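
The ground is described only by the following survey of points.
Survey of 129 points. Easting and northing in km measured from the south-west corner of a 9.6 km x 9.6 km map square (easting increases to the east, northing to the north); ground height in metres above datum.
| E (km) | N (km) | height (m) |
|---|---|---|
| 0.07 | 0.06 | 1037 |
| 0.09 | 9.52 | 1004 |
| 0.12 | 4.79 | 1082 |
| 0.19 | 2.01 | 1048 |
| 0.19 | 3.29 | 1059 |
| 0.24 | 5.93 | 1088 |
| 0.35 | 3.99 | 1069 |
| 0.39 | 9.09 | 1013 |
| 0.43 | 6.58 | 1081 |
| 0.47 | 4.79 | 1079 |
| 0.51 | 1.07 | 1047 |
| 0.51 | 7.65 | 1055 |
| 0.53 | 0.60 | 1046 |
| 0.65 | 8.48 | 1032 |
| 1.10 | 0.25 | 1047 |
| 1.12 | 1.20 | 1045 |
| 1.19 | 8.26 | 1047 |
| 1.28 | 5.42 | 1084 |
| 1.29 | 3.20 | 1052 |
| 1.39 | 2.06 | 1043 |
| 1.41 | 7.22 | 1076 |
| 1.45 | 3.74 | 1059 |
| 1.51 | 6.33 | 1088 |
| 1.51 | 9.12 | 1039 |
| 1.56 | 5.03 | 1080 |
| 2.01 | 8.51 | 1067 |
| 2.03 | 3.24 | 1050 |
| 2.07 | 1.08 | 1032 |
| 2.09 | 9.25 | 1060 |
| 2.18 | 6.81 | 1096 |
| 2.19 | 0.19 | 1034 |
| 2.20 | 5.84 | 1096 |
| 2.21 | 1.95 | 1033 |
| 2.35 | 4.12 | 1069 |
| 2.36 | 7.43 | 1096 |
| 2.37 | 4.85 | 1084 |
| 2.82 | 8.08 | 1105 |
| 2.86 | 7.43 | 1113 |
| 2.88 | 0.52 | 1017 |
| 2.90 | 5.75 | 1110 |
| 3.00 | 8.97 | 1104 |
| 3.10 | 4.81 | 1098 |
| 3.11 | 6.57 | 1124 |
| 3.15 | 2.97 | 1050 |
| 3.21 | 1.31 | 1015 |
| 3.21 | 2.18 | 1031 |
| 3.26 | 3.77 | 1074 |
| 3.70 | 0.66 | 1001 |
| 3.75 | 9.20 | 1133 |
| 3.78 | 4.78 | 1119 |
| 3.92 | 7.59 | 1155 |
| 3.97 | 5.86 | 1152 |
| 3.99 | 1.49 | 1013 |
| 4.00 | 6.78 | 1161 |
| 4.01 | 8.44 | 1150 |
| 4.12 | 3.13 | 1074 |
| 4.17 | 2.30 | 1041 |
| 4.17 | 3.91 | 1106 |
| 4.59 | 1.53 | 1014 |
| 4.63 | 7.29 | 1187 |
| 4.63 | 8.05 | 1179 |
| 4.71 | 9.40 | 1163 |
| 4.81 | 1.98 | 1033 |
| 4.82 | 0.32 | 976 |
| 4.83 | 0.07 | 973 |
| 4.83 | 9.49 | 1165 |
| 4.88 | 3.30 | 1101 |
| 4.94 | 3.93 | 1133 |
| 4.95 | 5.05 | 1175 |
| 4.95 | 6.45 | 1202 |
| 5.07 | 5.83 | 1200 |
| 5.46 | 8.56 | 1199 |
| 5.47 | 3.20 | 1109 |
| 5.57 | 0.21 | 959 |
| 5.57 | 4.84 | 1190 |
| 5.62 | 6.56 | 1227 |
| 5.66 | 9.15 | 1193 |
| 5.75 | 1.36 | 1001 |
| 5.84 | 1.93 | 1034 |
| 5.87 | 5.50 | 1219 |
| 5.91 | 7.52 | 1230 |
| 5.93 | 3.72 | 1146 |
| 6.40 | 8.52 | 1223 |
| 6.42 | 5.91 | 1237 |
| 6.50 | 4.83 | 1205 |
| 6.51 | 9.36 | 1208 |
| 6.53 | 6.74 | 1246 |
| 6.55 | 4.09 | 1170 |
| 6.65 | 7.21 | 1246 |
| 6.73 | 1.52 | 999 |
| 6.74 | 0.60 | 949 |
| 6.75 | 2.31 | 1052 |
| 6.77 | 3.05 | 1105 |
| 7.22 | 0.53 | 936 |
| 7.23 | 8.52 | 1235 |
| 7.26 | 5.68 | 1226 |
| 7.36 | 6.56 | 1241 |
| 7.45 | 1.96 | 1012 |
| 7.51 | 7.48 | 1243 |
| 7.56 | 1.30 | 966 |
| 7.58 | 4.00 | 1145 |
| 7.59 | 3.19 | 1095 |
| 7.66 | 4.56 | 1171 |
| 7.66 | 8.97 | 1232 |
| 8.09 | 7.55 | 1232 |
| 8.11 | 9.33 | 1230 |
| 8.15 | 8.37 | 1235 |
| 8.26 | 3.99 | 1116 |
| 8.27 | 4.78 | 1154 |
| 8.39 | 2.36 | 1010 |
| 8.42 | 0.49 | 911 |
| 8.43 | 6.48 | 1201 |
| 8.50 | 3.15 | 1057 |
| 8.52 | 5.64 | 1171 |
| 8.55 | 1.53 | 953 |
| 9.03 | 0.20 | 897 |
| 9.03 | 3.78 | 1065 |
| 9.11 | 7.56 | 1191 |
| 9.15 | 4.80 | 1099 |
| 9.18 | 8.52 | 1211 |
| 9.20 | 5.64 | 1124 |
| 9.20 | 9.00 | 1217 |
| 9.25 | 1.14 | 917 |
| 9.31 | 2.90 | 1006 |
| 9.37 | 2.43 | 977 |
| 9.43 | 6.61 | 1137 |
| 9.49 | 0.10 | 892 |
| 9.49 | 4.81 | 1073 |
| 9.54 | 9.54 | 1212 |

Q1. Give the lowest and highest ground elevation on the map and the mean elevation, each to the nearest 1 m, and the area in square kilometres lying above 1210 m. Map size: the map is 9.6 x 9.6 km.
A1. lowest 891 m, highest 1248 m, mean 1099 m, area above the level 13.6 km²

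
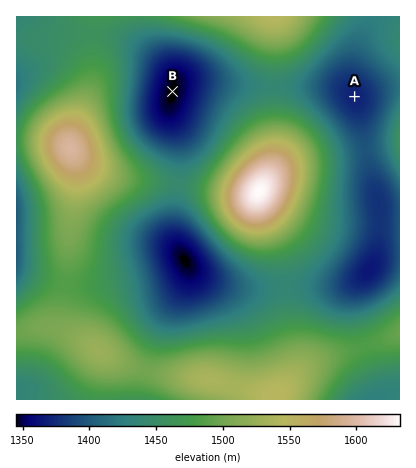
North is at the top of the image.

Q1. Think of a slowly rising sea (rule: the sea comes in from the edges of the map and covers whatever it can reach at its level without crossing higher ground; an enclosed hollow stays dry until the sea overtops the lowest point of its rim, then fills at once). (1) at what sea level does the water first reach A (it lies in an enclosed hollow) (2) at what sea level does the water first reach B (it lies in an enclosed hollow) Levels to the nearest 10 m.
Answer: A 1400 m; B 1440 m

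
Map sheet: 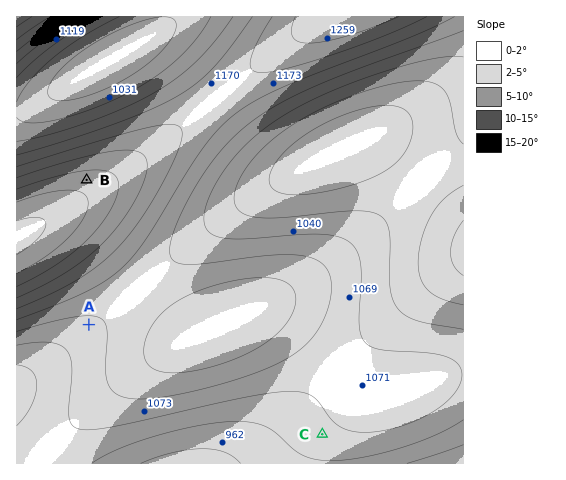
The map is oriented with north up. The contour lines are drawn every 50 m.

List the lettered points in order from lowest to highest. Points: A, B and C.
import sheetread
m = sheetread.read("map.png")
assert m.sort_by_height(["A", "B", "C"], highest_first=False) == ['C', 'A', 'B']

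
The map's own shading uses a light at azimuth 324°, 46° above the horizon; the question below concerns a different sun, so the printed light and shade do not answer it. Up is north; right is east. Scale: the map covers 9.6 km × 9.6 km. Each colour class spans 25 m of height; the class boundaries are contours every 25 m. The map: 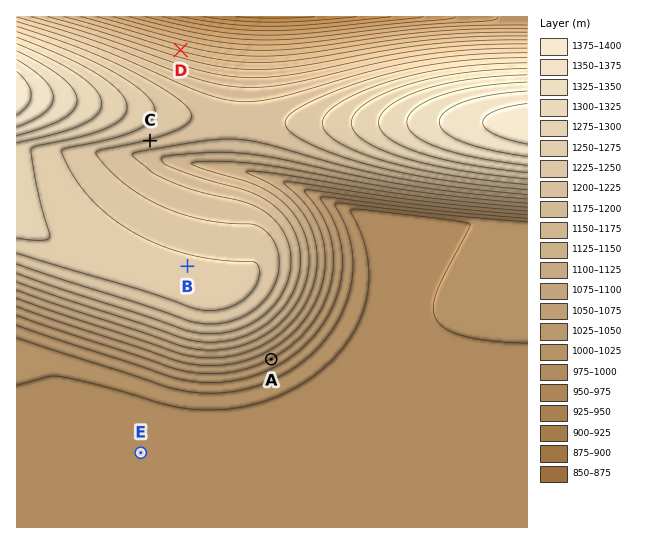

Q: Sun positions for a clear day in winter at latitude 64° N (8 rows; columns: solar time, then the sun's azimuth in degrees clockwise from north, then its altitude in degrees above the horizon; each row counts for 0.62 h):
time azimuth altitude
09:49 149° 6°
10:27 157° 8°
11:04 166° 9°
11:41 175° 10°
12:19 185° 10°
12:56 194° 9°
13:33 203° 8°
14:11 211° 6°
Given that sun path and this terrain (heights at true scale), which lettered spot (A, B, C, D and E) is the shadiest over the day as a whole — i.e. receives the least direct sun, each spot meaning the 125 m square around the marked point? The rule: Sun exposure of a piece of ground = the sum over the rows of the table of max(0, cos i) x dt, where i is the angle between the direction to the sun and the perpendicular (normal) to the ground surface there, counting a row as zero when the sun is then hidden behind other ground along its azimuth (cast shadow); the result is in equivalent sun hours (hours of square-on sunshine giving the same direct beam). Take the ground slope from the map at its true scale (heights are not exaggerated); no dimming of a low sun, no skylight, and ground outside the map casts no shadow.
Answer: D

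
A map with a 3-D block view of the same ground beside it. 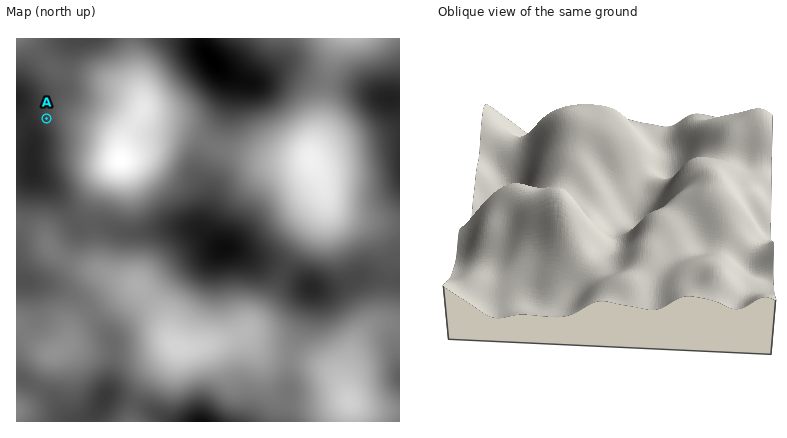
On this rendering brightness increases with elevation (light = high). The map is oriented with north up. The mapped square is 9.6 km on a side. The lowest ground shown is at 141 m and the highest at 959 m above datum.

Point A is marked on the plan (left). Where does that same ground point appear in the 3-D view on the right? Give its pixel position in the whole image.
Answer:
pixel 516 291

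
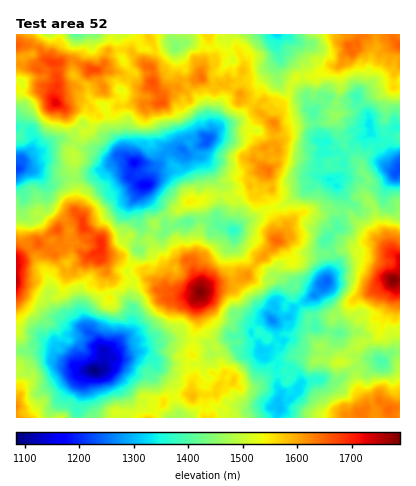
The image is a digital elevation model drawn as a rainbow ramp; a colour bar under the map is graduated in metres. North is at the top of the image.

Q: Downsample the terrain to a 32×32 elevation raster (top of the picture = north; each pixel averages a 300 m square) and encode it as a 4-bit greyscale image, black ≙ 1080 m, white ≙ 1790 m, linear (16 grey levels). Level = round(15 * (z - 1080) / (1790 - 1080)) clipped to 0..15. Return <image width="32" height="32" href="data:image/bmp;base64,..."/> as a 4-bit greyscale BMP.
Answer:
<image width="32" height="32" href="data:image/bmp;base64,Qk12AgAAAAAAAHYAAAAoAAAAIAAAACAAAAABAAQAAAAAAAACAAATCwAAEwsAABAAAAAAAAAAAAAAABEREQAiIiIAMzMzAERERABVVVUAZmZmAHd3dwCIiIgAmZmZAKqqqgC7u7sAzMzMAN3d3QDu7u4A////ALqId3iZmpmaqZhlV4mry8y5hmVniJmpqqmYZVZ4mrvLqHZDNFeImaqqqHZVZ4mquph1MhE1Z4mqqqh2ZmaImImIZCIRJGZ5mZmHZmeImYh4h1VDISRWiamYdlVniIiIiIdlVDI0VniZl3ZlVniImZmXdlREVWeJqph2ZVZ3eImpqYdlZ3Z5qrypdlRWd4mZqrqYd4mXiszuypdlVVZ5q7zKmZmamavN79uphmZUWKze26qqq6mrzN7bu5iHZEes79uru7yqqrvMurupmXZXm97bu7zcuYmry6mauqmHeJrNzMy8zKmImqqYiay6l3iazKu8vMuYiIiId3irupd3mruJq8y5d3iIeHd4mrqYd4mZiIrMqGVWiZmIiaqZmHd4iHd4qoZUNHiZmZqqmHd3iHdmZ4h2UyNXiImau5h2ZndlRWeIZUMzRWZ4q7uYdmZ3UzVnmHUzNERFaKu7qHZmdlRVZ4h2REVERFeau6h2ZmZlZniJiGZmZURGiqupdndmZmeaqZmYmYdlVoqrqXeHZmZ5vMqqqru6l3iau6h3h3Z3ms3Lqqq8y6mauqqod4d3iKvNy7uqvMu7u7qpmYiIeJqrzLvLury7vKqqmImZqZmavMy8zKq7qquqqod4mbuqq7vLuquqqpiaqqmHd4msy7vLqpiJmqqIiqmYdmeJu8u8"/>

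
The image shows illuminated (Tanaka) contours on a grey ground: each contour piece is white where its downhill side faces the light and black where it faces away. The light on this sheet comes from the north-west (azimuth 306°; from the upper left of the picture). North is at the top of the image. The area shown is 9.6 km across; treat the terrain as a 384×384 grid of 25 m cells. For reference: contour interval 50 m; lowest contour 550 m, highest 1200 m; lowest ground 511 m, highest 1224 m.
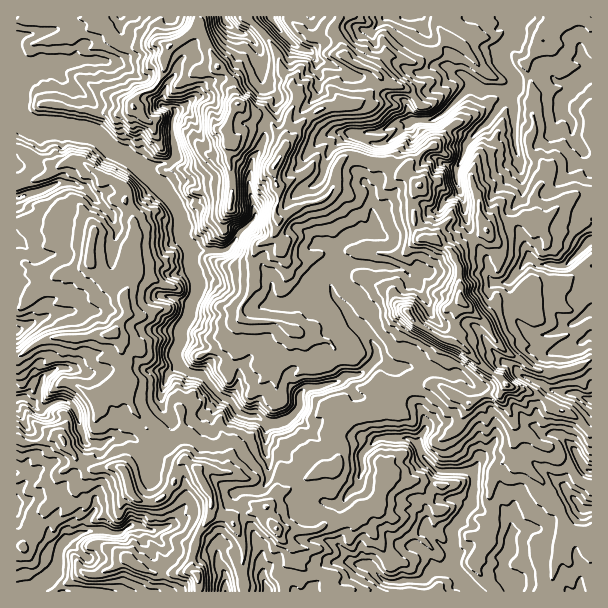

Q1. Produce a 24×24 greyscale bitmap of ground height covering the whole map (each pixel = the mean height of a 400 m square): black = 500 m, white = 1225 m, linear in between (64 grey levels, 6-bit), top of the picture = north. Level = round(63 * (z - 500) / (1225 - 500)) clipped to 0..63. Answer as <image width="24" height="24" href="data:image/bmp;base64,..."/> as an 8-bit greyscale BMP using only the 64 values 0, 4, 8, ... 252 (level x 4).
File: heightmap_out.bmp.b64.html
<image width="24" height="24" href="data:image/bmp;base64,Qk12BgAAAAAAADYEAAAoAAAAGAAAABgAAAABAAgAAAAAAEACAAATCwAAEwsAAAABAAAAAAAAAAAAAAEBAQACAgIAAwMDAAQEBAAFBQUABgYGAAcHBwAICAgACQkJAAoKCgALCwsADAwMAA0NDQAODg4ADw8PABAQEAAREREAEhISABMTEwAUFBQAFRUVABYWFgAXFxcAGBgYABkZGQAaGhoAGxsbABwcHAAdHR0AHh4eAB8fHwAgICAAISEhACIiIgAjIyMAJCQkACUlJQAmJiYAJycnACgoKAApKSkAKioqACsrKwAsLCwALS0tAC4uLgAvLy8AMDAwADExMQAyMjIAMzMzADQ0NAA1NTUANjY2ADc3NwA4ODgAOTk5ADo6OgA7OzsAPDw8AD09PQA+Pj4APz8/AEBAQABBQUEAQkJCAENDQwBEREQARUVFAEZGRgBHR0cASEhIAElJSQBKSkoAS0tLAExMTABNTU0ATk5OAE9PTwBQUFAAUVFRAFJSUgBTU1MAVFRUAFVVVQBWVlYAV1dXAFhYWABZWVkAWlpaAFtbWwBcXFwAXV1dAF5eXgBfX18AYGBgAGFhYQBiYmIAY2NjAGRkZABlZWUAZmZmAGdnZwBoaGgAaWlpAGpqagBra2sAbGxsAG1tbQBubm4Ab29vAHBwcABxcXEAcnJyAHNzcwB0dHQAdXV1AHZ2dgB3d3cAeHh4AHl5eQB6enoAe3t7AHx8fAB9fX0Afn5+AH9/fwCAgIAAgYGBAIKCggCDg4MAhISEAIWFhQCGhoYAh4eHAIiIiACJiYkAioqKAIuLiwCMjIwAjY2NAI6OjgCPj48AkJCQAJGRkQCSkpIAk5OTAJSUlACVlZUAlpaWAJeXlwCYmJgAmZmZAJqamgCbm5sAnJycAJ2dnQCenp4An5+fAKCgoAChoaEAoqKiAKOjowCkpKQApaWlAKampgCnp6cAqKioAKmpqQCqqqoAq6urAKysrACtra0Arq6uAK+vrwCwsLAAsbGxALKysgCzs7MAtLS0ALW1tQC2trYAt7e3ALi4uAC5ubkAurq6ALu7uwC8vLwAvb29AL6+vgC/v78AwMDAAMHBwQDCwsIAw8PDAMTExADFxcUAxsbGAMfHxwDIyMgAycnJAMrKygDLy8sAzMzMAM3NzQDOzs4Az8/PANDQ0ADR0dEA0tLSANPT0wDU1NQA1dXVANbW1gDX19cA2NjYANnZ2QDa2toA29vbANzc3ADd3d0A3t7eAN/f3wDg4OAA4eHhAOLi4gDj4+MA5OTkAOXl5QDm5uYA5+fnAOjo6ADp6ekA6urqAOvr6wDs7OwA7e3tAO7u7gDv7+8A8PDwAPHx8QDy8vIA8/PzAPT09AD19fUA9vb2APf39wD4+PgA+fn5APr6+gD7+/sA/Pz8AP39/QD+/v4A////ABAMMEREXGyYTGhIYFxYOCAcGAwYDBwwKDgUMFB0aHCIXHBcdGREMDwoFBAoECQ4NDwsHDA4RFyEeHyIhHBkXEwsGBAsFCA0ODRISEhwfHB8mIiQeGxobGRANBQkICw4GDhQXGSQfIyclIB0dHRsWGxUPCQkNDwwMEhYcHSEdISYjHhcaHR4UGhALCwkSExILGB4XGBodHBsaFw4VGhsUEA0VGBAVFhIVCw4SHh4bGBcPCA4LGBsbGxgXHxsdGx4YChEaHyEYEA4KExkTERQZHBwgISQsHxkUFxQXHSAYBgsVGRsbHBoXGRseJS4kHxscFh4hIyQbBw0aHR4hHx0ZHCMwNi4kGRUTEBQYHCIcDgcbIiEgHhsaJTYwNy4eGxcSFhcZHiIZEQQSIR8eGxseJiYrNyEbGxgUFhgdISEdDgQRISQkHRwfICEmMB8aFBESExYcIR8bCQUPGCspHx0fISsxKyUeFxgMExcbHBsZBgwiGCgtJiIfISwpIyYcHBkUCxAUFRwLBBInIysuLCsjJS4mGSAWFRYVDxEVFwwDCBcpJzQvKSsmKS0jFBoNDxENCwkMBAQNDB8xMi8zJSIeGiAiDxIKDQsJAgIECBgeEB40NS4xKR8bEgsPEgcGCwYHBAsKEB0fFBorMiQrKSwqIBkSBwUDCQQGAgMHCg4aIiYrIhwnICIlIhYOBgcDBwUDBAYFBw0bKCYkGRoXGSQeGRINDAgDCQkFBwoMDg0WHCcUFBMVGh4TDggLCwgCBgsIA=="/>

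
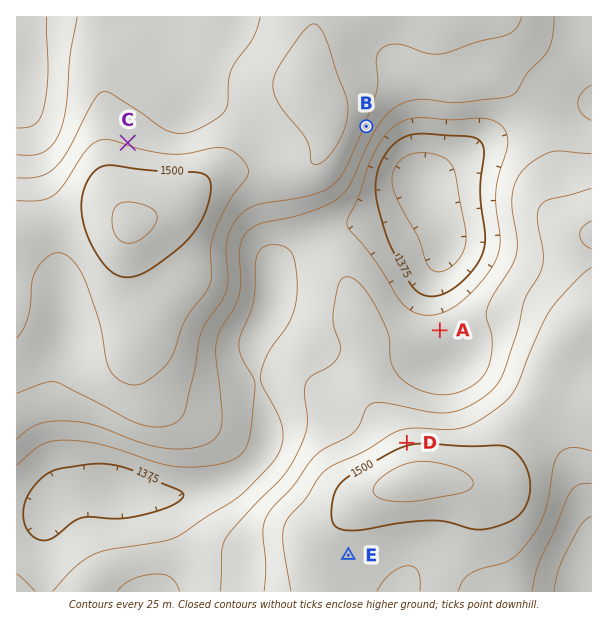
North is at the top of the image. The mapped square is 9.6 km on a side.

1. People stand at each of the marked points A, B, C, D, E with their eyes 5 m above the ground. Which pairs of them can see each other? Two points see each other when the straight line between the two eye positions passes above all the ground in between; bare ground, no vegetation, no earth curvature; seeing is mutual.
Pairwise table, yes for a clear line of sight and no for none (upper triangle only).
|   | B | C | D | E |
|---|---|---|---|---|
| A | yes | no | yes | no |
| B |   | no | yes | no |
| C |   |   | no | no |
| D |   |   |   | no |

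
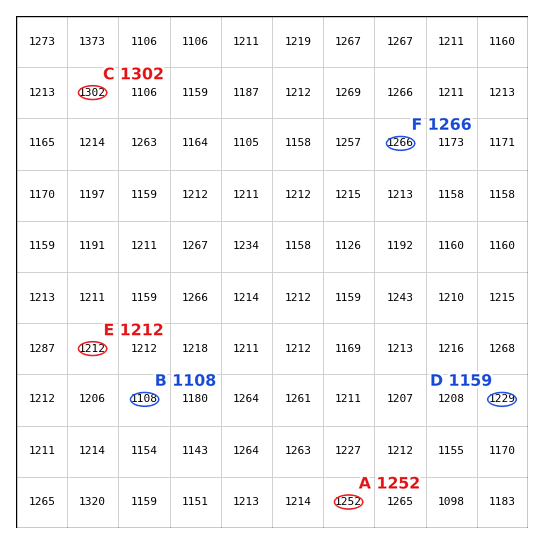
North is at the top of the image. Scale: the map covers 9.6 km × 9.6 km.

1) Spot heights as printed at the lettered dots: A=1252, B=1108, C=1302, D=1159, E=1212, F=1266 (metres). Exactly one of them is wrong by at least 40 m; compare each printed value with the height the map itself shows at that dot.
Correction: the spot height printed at D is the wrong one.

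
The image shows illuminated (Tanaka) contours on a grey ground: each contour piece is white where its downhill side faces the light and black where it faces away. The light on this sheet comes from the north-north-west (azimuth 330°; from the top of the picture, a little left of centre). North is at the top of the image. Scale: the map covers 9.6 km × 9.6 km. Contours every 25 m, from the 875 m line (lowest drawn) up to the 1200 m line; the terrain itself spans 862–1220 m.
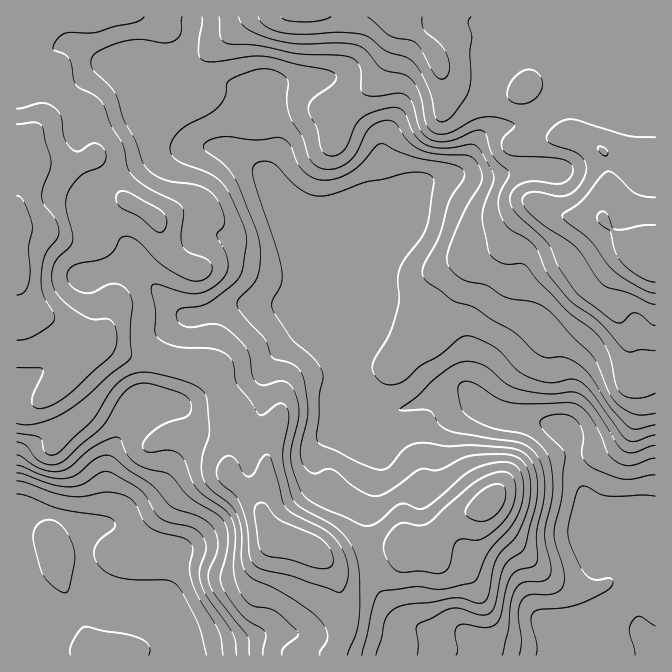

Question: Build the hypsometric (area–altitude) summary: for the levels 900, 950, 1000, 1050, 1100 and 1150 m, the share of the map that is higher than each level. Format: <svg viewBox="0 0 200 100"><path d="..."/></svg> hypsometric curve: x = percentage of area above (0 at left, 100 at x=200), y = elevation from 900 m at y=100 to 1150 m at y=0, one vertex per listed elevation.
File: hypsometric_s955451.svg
<svg viewBox="0 0 200 100"><path d="M193 100l-21-20-29-20-38-20-49-20-41-20"/></svg>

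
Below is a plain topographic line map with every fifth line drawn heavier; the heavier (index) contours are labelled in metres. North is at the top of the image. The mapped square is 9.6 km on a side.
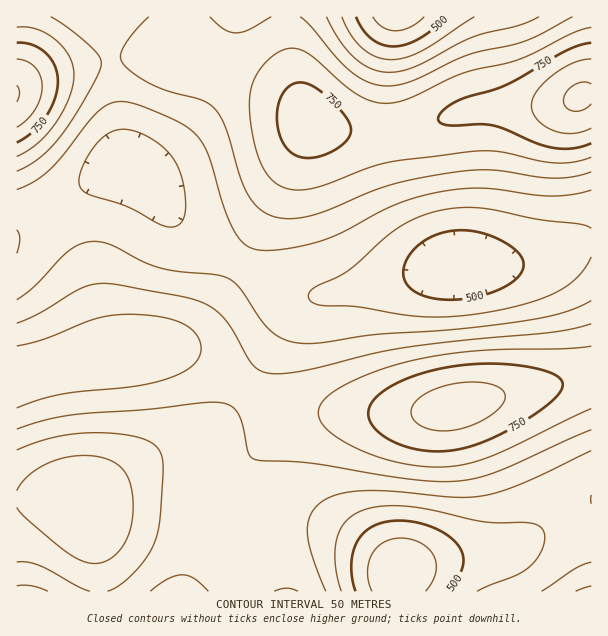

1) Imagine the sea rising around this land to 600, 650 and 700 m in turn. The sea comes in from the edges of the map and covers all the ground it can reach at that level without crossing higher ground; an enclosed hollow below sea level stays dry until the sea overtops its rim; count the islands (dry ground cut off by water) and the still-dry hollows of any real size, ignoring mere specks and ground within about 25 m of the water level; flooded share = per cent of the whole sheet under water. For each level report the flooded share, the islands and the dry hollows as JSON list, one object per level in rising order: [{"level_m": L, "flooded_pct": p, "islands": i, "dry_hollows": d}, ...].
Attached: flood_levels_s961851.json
[{"level_m": 600, "flooded_pct": 37, "islands": 0, "dry_hollows": 0}, {"level_m": 650, "flooded_pct": 60, "islands": 0, "dry_hollows": 0}, {"level_m": 700, "flooded_pct": 78, "islands": 0, "dry_hollows": 0}]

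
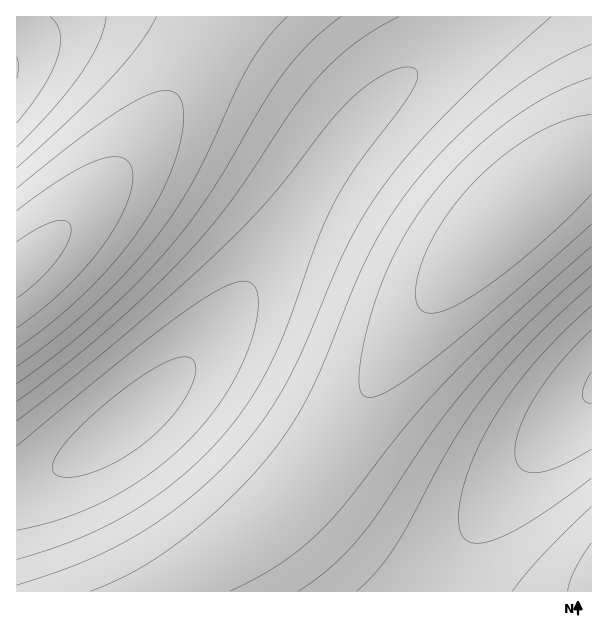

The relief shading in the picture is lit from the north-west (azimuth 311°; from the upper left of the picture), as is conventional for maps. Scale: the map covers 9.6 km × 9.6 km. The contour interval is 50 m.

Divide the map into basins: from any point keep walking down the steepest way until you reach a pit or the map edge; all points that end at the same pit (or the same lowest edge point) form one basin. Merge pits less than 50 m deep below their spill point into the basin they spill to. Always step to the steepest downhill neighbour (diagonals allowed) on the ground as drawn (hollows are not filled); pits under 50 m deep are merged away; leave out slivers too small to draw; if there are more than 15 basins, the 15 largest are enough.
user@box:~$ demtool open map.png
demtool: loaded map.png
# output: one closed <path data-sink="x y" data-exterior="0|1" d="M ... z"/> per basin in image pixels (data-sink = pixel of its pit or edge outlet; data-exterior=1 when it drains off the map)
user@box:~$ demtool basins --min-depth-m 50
<path data-sink="128 420" data-exterior="0" d="M591 16l-371 1-2 6-42 69-50 70-63 67-47 41 1 322 147 0 7-9 32-17 48-32 44-42 39-49 80-122 44-57 52-53 36-31 27-20 19-5z"/><path data-sink="591 389" data-exterior="1" d="M591 156l-18 4-27 20-36 31-52 53-44 57-80 122-39 49-44 42-48 32-32 17-7 7 1 2 427-1z"/><path data-sink="17 68" data-exterior="1" d="M219 16l-203 1 1 253 25-22 50-48 46-53 54-79 26-45z"/>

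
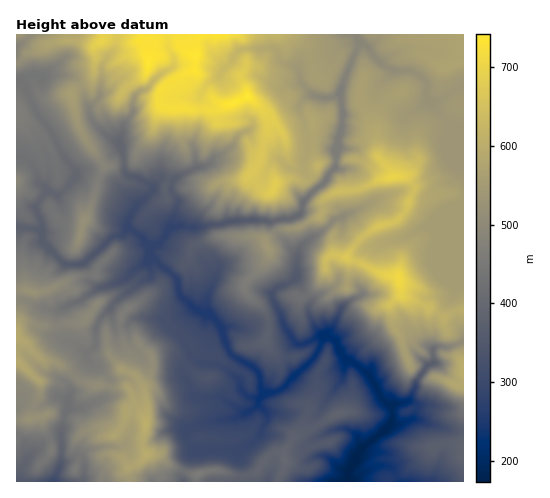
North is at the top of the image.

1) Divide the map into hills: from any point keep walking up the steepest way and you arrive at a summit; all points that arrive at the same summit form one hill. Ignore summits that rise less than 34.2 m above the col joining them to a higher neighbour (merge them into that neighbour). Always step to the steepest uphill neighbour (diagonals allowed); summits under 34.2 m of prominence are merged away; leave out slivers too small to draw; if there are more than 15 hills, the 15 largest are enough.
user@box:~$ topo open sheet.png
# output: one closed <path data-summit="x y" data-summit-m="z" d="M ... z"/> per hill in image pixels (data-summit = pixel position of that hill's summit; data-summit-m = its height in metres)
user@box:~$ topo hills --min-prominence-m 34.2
<path data-summit="248 96" data-summit-m="742" d="M355 34l-338 0-1 122 13 5 7 9 2 12 10 10 8 3 12-9 9-13 10 0 30 13 19 20-8 14 0 7 11 8 12 13 8-4 12-16 9-3 16 3 38-7 23-1 15 2 20-4 9-5 3-13 22-20 10-14 0-15 7-27-3-33 20-48z"/><path data-summit="146 423" data-summit-m="605" d="M129 228l-6 7-11 2-27 25 3 8 2 12 10 6-18 12-22 9-3 6 0 12 3 9 24 15 3 3 0 7-19 19 3 13-7 24-2 20-17 4-18 19-3-17-5-5-3 0 1 44 165 0 0-5 4-14 4-7 7-5-8-9-3-11 14-7 31-5 13-5-23-17-19 2-9-5-9-19 0-6 9-8 13 3 6 0 0-18 13-7-2-9-13-15-15-6-14-13-5-19-26-20 0-10-11-12z"/><path data-summit="399 278" data-summit-m="711" d="M463 203l-14 7-16 15-10 3-17 9-37 11-4 0-19-13-3-3-1-13-8 2-8-11-19 0-15 8-22 4 7 12 20 21 0 20-2 3 15 25-1 10 7 16 5 6 12 3 4 5 2 8 8 10 9 3 14 11 10 21 10 10 15-3 5-4 8-21 9-13 7-3-2-11 2-3 17-1 13-7z"/><path data-summit="392 177" data-summit-m="700" d="M379 83l-10 6-26-4-3 6 3 33-7 27 0 15-10 14-22 20-2 6 0 5 18-2 6 1 8 11 7-3 2 14 22 16 31-8 27-12 10-3 16-15 15-7 0-72-11-3-23-28-23 14-7-1-16-15-4-6z"/><path data-summit="17 337" data-summit-m="589" d="M18 226l-2 1 0 210 8 6 3 17 18-19 17-4 2-20 7-24-3-13 19-19 0-7-3-3-24-15-3-9 0-12 3-6 22-9 18-12-10-6-2-12-4-7-9 2-11-1-21-22-2-12z"/><path data-summit="267 247" data-summit-m="540" d="M257 220l-23 1-38 7-15-3-10 3-12 16-9 4 0 9 26 20 5 19 14 13 15 6 12 14 5-2 22 2 7-3 27-3-11-28 6-8 13-5 5-5 1-22-20-21-7-12z"/><path data-summit="83 222" data-summit-m="519" d="M87 173l-10 0-9 13-9 9-12-3-11 14 6 15-2 8 3 13 24 23 17-2 28-26 11-2 5-7 0-8 8-14-19-20z"/><path data-summit="463 35" data-summit-m="576" d="M463 34l-107 1 3 7 9 5 5 9 12 11 8 3 16 0 10 5 8 7 0 14 11 17 15 15 10 3z"/><path data-summit="463 372" data-summit-m="600" d="M463 341l-12 6-17 1 0 14-7 3-6 9-13 27 5 2 3 4-3 12 35 11 16 0z"/><path data-summit="199 474" data-summit-m="461" d="M217 449l-24 4-10 19 0 9 61 1 0-13-5-12 0-6z"/><path data-summit="17 180" data-summit-m="492" d="M19 156l-3 1 0 69 24 4 2-9-6-15 12-15-10-9-2-12-5-7z"/>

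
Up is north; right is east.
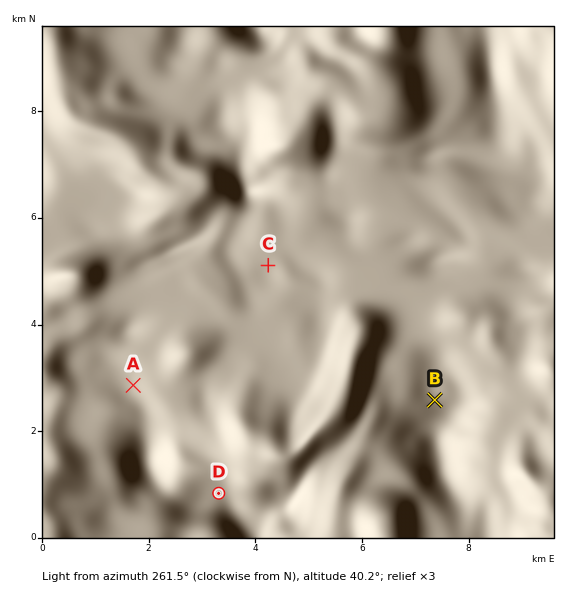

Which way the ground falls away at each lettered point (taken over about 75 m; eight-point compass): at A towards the SW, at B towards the SE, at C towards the S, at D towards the S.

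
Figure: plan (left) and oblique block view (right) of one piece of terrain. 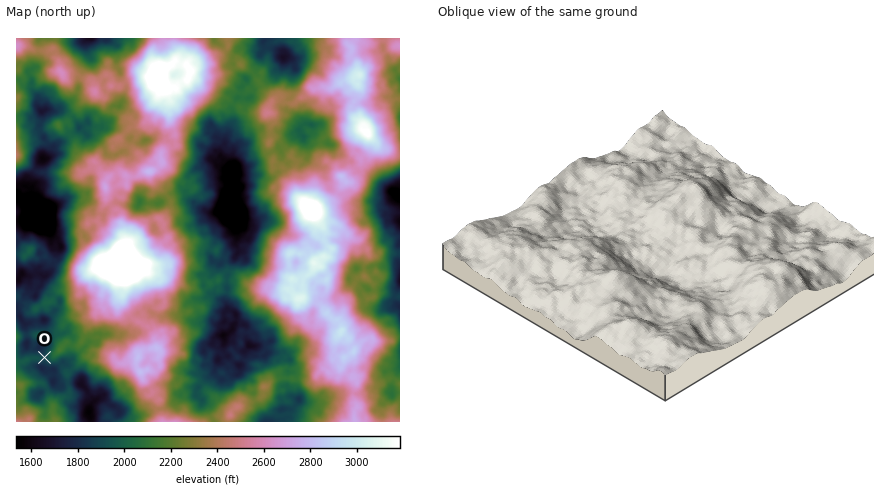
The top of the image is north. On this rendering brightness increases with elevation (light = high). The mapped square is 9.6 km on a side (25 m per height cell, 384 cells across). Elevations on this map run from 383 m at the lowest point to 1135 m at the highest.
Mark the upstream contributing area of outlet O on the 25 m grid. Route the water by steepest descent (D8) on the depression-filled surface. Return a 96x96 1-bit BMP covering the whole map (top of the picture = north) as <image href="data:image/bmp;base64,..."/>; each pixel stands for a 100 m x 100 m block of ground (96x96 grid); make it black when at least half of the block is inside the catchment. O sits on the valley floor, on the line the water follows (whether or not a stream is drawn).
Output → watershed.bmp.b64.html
<image width="96" height="96" href="data:image/bmp;base64,Qk2+BAAAAAAAAD4AAAAoAAAAYAAAAGAAAAABAAEAAAAAAIAEAAATCwAAEwsAAAIAAAAAAAAA////AAAAAAD/wAAAAAAAAAAAAAD/gAAAAAAAAAAAAAD/gAAAAAAAAAAAAAD/gAAAAAAAAAAAAAD/wAAAAAAAAAAAAAD/4AAAAAAAAAAAAAB/+AAAAAAAAAAAAAB/+AAAAAAAAAAAAAB/+AAAAAAAAAAAAAD/+AAAAAAAAAAAAAD/+AAAAAAAAAAAAAD/+AAAAAAAAAAAAAD/+AAAAAAAAAAAAAD//gAAAAAAAAAAAAD//wAAAAAAAAAAAAAf/4B8AAAAAAAAAAAAf8D+AAAAAAAAAAAAP+P+AAAAAAAAAAAAH///4AAAAAAAAAAADP//4AAAAAAAAAAAAH//4AAAAAAAAAAAAH//4AAAAAAAAAAAAH//wAAAAAAAAAAAAD//gAAAAAAAAAAAAD//AAAAAAAAAAAAAD/8AAAAAAAAAAAAAB/4AAAAAAAAAAAAAA/wAAAAAAAAAAAAAAfgAAAAAAAAAAAAAAfgAAAAAAAAAAAAAAfgAAAAAAAAAAAAAAfgAAAAAAAAAAAAAAPgAAAAAAAAAAAAAAPgAAAAAAAAAAAAAAHgAAAAAAAAAAAAAADgAAAAAAAAAAAAAABgAAAAAAAAAAAAAABAAAAAAAAAAAAAAAAAAAAAAAAAAAAAAAAAAAAAAAAAAAAAAAAAAAAAAAAAAAAAAAAAAAAAAAAAAAAAAAAAAAAAAAAAAAAAAAAAAAAAAAAAAAAAAAAAAAAAAAAAAAAAAAAAAAAAAAAAAAAAAAAAAAAAAAAAAAAAAAAAAAAAAAAAAAAAAAAAAAAAAAAAAAAAAAAAAAAAAAAAAAAAAAAAAAAAAAAAAAAAAAAAAAAAAAAAAAAAAAAAAAAAAAAAAAAAAAAAAAAAAAAAAAAAAAAAAAAAAAAAAAAAAAAAAAAAAAAAAAAAAAAAAAAAAAAAAAAAAAAAAAAAAAAAAAAAAAAAAAAAAAAAAAAAAAAAAAAAAAAAAAAAAAAAAAAAAAAAAAAAAAAAAAAAAAAAAAAAAAAAAAAAAAAAAAAAAAAAAAAAAAAAAAAAAAAAAAAAAAAAAAAAAAAAAAAAAAAAAAAAAAAAAAAAAAAAAAAAAAAAAAAAAAAAAAAAAAAAAAAAAAAAAAAAAAAAAAAAAAAAAAAAAAAAAAAAAAAAAAAAAAAAAAAAAAAAAAAAAAAAAAAAAAAAAAAAAAAAAAAAAAAAAAAAAAAAAAAAAAAAAAAAAAAAAAAAAAAAAAAAAAAAAAAAAAAAAAAAAAAAAAAAAAAAAAAAAAAAAAAAAAAAAAAAAAAAAAAAAAAAAAAAAAAAAAAAAAAAAAAAAAAAAAAAAAAAAAAAAAAAAAAAAAAAAAAAAAAAAAAAAAAAAAAAAAAAAAAAAAAAAAAAAAAAAAAAAAAAAAAAAAAAAAAAAAAAAAAAAAAAAAAAAAAAAAAAAAAAAAAAAAAAAAAAAAAAAAAAAAAAAAAAAAAAAAAAAAAAAAAAAAAAAAAAAAAAAAAAAAAAAAAAAAAAAAAAAAAAAAAAAAAAAAAAAAAAAAAAAAAAAAAAAAAAAAAAAAAAAAA="/>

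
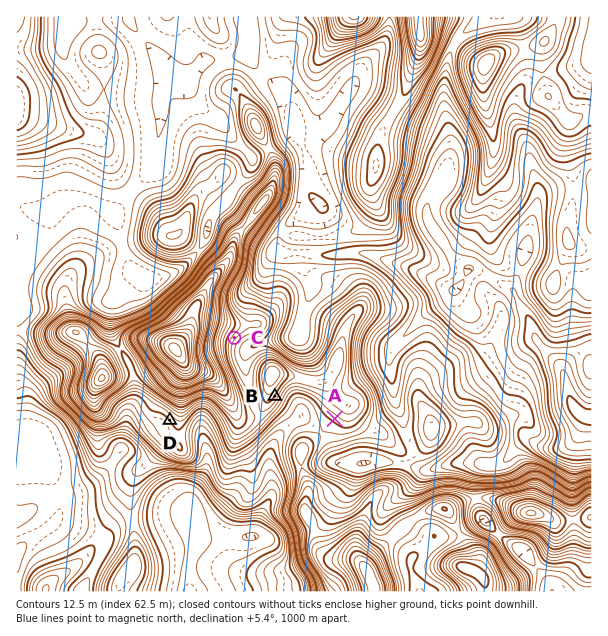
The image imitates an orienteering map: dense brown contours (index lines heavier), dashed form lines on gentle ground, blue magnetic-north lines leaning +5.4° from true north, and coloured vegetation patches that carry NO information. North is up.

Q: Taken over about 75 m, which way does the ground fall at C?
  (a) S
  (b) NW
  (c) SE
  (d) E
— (c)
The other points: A SW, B SE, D SW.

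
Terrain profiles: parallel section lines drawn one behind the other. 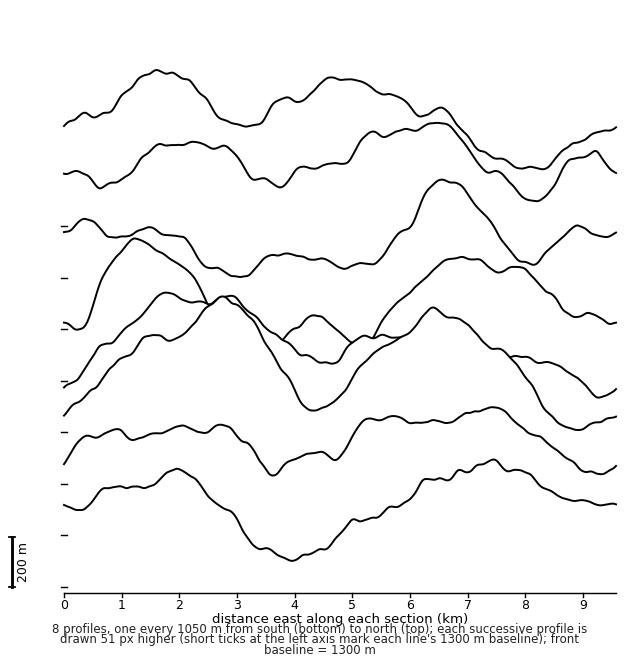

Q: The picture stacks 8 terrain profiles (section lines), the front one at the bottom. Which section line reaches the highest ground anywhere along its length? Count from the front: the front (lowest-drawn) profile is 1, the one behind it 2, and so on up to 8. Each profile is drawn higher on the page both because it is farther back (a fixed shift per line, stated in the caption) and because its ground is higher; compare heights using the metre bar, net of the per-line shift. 3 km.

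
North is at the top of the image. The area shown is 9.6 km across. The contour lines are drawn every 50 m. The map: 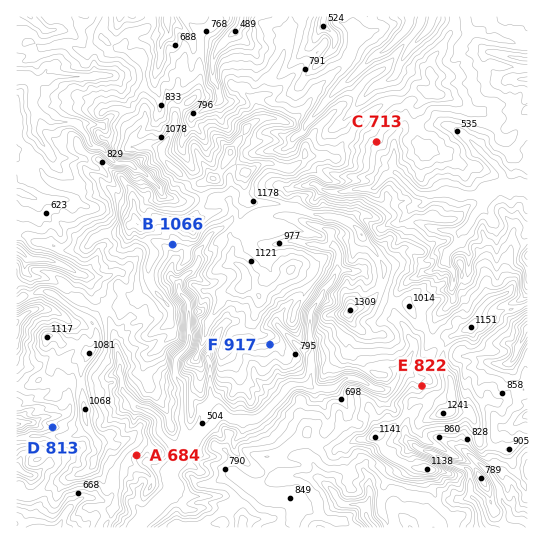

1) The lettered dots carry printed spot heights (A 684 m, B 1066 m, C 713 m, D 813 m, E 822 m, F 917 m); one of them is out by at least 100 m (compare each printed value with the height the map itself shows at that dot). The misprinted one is E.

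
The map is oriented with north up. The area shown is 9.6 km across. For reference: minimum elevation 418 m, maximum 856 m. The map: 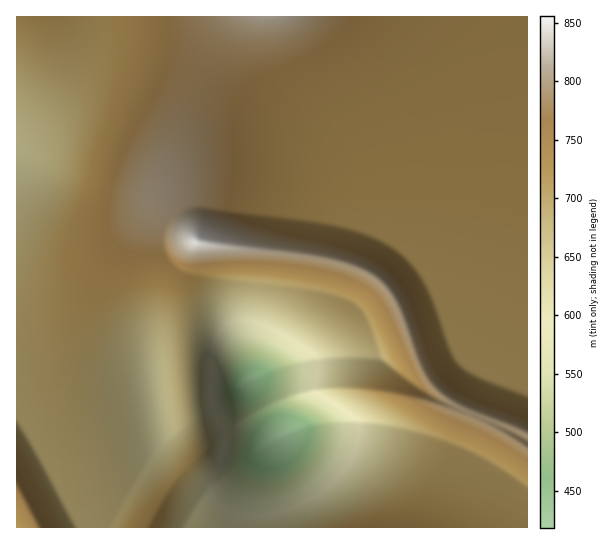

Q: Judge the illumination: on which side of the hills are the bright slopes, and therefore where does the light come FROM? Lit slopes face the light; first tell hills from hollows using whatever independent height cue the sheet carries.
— SW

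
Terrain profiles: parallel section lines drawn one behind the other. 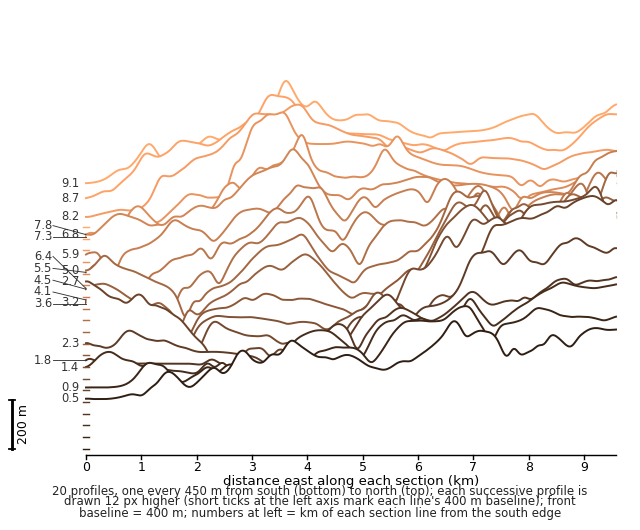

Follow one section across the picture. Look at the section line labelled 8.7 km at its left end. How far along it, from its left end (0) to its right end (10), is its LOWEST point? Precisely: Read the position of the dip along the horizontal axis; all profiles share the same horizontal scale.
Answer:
0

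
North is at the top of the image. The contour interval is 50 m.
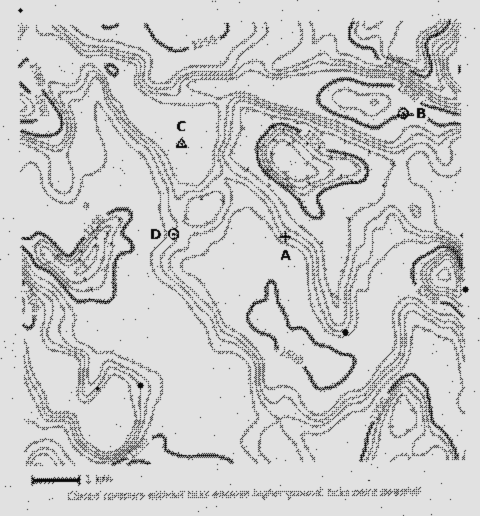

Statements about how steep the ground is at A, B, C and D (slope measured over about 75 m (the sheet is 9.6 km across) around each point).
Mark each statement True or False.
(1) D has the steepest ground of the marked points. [False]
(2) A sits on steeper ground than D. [True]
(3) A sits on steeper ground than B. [True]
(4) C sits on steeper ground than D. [False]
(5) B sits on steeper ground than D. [False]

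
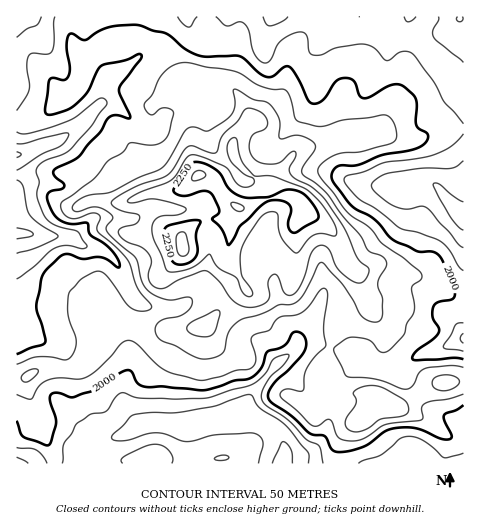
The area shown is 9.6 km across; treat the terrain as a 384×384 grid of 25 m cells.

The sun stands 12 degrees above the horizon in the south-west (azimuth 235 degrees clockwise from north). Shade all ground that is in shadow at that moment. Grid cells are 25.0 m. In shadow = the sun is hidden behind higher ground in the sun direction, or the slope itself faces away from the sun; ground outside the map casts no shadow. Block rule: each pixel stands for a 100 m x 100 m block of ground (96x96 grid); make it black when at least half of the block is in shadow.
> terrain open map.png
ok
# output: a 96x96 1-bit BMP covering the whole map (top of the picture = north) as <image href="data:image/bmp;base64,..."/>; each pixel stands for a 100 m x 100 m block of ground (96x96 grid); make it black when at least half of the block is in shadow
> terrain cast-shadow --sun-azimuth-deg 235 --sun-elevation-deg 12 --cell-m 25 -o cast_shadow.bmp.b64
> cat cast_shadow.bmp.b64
<image width="96" height="96" href="data:image/bmp;base64,Qk2+BAAAAAAAAD4AAAAoAAAAYAAAAGAAAAABAAEAAAAAAIAEAAATCwAAEwsAAAIAAAAAAAAA////AAAAAAAAAAAAAAAAAAAAAAAAAAAAAAAAAAAAAAAAAAAAAAAAAAAAAAAAAAAAAAAAAAAAAAAAAAAAAAAAAAAAAAAAAAAAAAAAAAAAAAAAAAAAAAAAAAAAAAAAAAAAAAAAAAAAAAAAAAAAAAAAAAAAAAAAAAAAAAAAAAAAAAAAAAAAAAAAAAAAAAAAAAAAAAAAAAAAAAAAAAAAAAAAAAAAAAAAAAAAAAAAAAAAAAAAAAAAAAAAAAAA8AAAAAAAAAAAAAAD8AAAAAAAAAAAAAAH8AAAAAAAAAAAAAAP4AAAAAAAAAAAAAAHwAAAAAAAAAAAAAAAAAAAAAAAAAAAAAAAAAAAAAAAAAAAAAAAAAEAAAAAAAAMAAAAAAEAAAAAAAAAAAAAAAEAAAAAAAAAAAAAAAEAAAAAAAAAAAAAAAEAAAAAAAAAAAAAAAAAAAAAAAAAAAAAAAAAAAAAAAAAAAAAAAAAAAAAAAAAAAAAAAAAAAAAAAAAAAAAAAAAAAAAAAAAAAAAAAAAAAAAAAAAAAAAAAAAAAAAAAAAAAAAAAAAAAAAAAAAAAAAAAAAAAAAAAAAAAAAAAAAAAAAAAAAAAAAAAAAAAAAAAAAAAAAAAAAAAAAAAAAAAAAAAAAAAAAAAAAAAAAAAAAAAAAAAAAAAAAAAAAAAAAAAAAAAAAAAAAAAAAAAAAAAAAAAAAAAAAAAAAAACAAAAAAAAAAAAAAADAAAAADAAAAgAAAAHBgAwACAAABwAAAAHBwA4AAAAAB4AAAAGD4AYAAAAAB4AAAAOHwAAAAAAAAwAAAAfPwAYAAAAAAAAAAAf/gAYAAAAAAAAAAA//gAcAAAAAAAAAAB//gA4AAAAAAAAAAD//gAwAAAAAAAAAAP//gAAAAAAAAAAAAf//gAAAAAAAAAHAA///gAAAAAAAAAPAB///gAAAAAAAAAfAD///gAAAAAAAAAeAP///gAAAAAAAAA8Af///AAAAAAAAAB4Af///AAAAAAAAAD4AH//8AAAAAAAAAPwAA//AAAAAAAAAAfwgAD4AAAAAAAAAA/hgAAAAAAAAAAAAA/DgAAAAAAAAAAAAA+AAAAAAAAAAAAAAAIAAAAAAAAAAAAAAAAAAAAAAAAAAAAAAAAAAAAAAAAAAAAAAAAAAAAAAAAAAAAAAAAAAAAAAAAAAAAAAAAAAAAAAAAAAAAAAAAACAAAAAAAAAAAAAAAeAAAAAAAAAAAAAAAQAAAAAAAAAAAAAAAAAAAAAAAAAAAAAAAAAAAAAAAAAAAAAAAAAAAAAAAAAAAAAAAAAAAAAAAAAAAAAAAAAAAAAAAAAAAAAAAIAAAAAAAAAAAAAAAYAAAAAAAAAAAAAAA8AAAAAAAAAAAAAAA4AAAAAAAAAAAAAAB4AAAAAAAAAAAAAAA4AAAAAAAAAAAAAAAAAAAAAAAAAAAAAAAAAAAAAAAAAAAAAAAAAAAAAAAAAAAAAAAAAAAAAAAAAAAAAAAAAAAAAAAAAAAAAAAAAAAAAAAAAAAAAAAAAAAAAAAAAAAAAAAAAAAAAAA="/>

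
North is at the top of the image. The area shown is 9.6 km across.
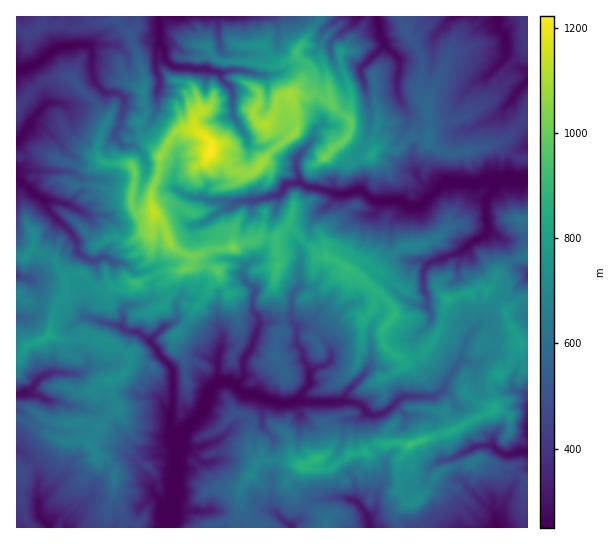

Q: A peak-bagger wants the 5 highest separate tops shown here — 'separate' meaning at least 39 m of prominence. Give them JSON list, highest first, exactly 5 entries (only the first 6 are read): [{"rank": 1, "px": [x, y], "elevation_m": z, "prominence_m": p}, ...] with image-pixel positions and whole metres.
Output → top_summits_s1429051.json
[{"rank": 1, "px": [211, 150], "elevation_m": 1222, "prominence_m": 973}, {"rank": 2, "px": [154, 211], "elevation_m": 1144, "prominence_m": 110}, {"rank": 3, "px": [265, 125], "elevation_m": 1111, "prominence_m": 81}, {"rank": 4, "px": [233, 249], "elevation_m": 1030, "prominence_m": 60}, {"rank": 5, "px": [325, 158], "elevation_m": 1015, "prominence_m": 62}]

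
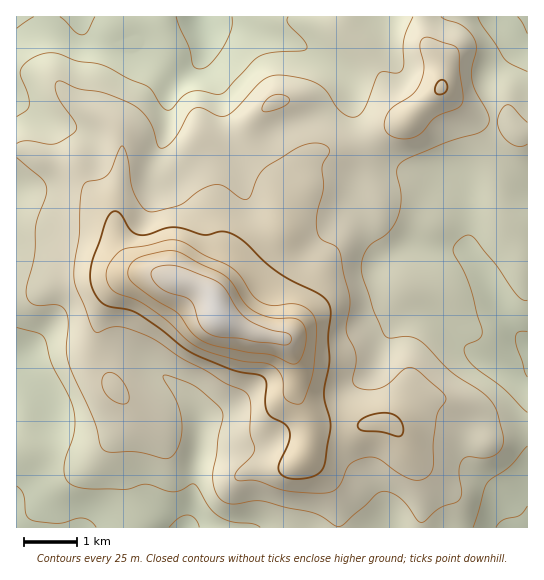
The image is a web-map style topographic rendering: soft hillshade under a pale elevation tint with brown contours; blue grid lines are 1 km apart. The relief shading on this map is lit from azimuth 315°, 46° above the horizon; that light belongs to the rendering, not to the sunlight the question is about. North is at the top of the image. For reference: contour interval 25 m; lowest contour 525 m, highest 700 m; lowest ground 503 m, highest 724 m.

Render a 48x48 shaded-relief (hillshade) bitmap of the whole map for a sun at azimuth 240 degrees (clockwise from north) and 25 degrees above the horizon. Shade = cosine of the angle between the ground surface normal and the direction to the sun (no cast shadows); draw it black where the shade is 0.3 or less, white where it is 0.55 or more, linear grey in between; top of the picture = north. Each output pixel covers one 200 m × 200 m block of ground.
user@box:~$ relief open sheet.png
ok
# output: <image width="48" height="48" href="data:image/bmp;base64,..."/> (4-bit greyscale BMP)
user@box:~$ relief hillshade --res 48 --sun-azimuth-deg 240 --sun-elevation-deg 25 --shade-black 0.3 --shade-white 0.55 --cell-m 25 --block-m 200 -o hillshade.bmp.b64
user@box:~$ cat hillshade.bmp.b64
<image width="48" height="48" href="data:image/bmp;base64,Qk32BAAAAAAAAHYAAAAoAAAAMAAAADAAAAABAAQAAAAAAIAEAAATCwAAEwsAABAAAAAAAAAAAAAAABEREQAiIiIAMzMzAERERABVVVUAZmZmAHd3dwCIiIgAmZmZAKqqqgC7u7sAzMzMAN3d3QDu7u4A////AIiIiImZiHZ4mrqpmpmZmYd3ial3h2VniIiIiJmZiHd4m8upmZmZmYd3iamHh2Vnd4iImZmZh3iIm8uZmqqqmXd3iqmHd1Vnd5mZmZmYiImYm8uYmruqmHd3mqmHdlVnd5mZmZiIiJmHirqYmrqphmZ4mql2ZVZ3d5mZmZiIiJmGeqqImqqYZWd5qphlVWeHdoiIiZmIiZl2eamIiaqXVWeJqpdlVoiHZod3iZmYmZh2aamYiZqXVXiZqYZVZ4h2VndniamZmIdlaKmZmZqXVniJmHVWZ4hlVXZnmqqZmHdlaJmZqqqnVniIh2VWZ3dlVWZ4m7uph3ZVaJmau6qXVXd3dlVmd3dlVXd4rMupdmVWeZmru7qGRWZmZmZnd2ZURHeJvMqYZlVniaqru6l1RWZmZ3d2ZVQzRIiazLmHZVZ4mruqq7qFRFZmd3dlREM0RYirzKh2VWeavMy7u8uFRFZmeHZUQ0RVVZmry5h2Vnmszd3LvMt0NFVWeHVERFZmZpqruph2Z5vN7t3Mu7lTNFVWd2VERWd2VZqqqph3iazv/tu6qYZCI0VVZ2VVZ3dlVpmaqpiIms3u7bqHZVQyI0VWZ2Zmd3ZVaJmZqqmZq93d3KdTI0QyNERWZ3Znd3ZWiZmJq7uqvN3Mu4UhE1VDRERWd3d3d2VnmpmJq8y7vdy6qXMANWVEVURGd3d3dmVpqYiJq8y7vMuph0ECRmVWZUNGd3d3ZlaJmYiJm7u6u6mHUxATVmVmZURWd3dmZleamIiJmrupmYdkIRI1VmZnZURWd3ZmZmiZiIiZmqqZh2VCEjVVVmZ3ZVVXd2ZmZniZh4mZmaqXZVVCJGZlZ3dmZmVnd3d3d4mYh4iImaqXVFZURnZVZ4dmZmZnd3eHd4mYd4iImaqGVWZVZ3ZWeIZlZmZ3dnd3d4iYd4iImZmGRGZmd3ZmiHZmZmd4dmd3d4iHdoiZmZmGRGd3h2ZniHdmZmeIdmZ3d4iHZpmZmZh2RWd4h3Z3iHd3ZmeHZmZ3d4iHZpmZmYd2VWeIh3d3iHd3Zmd3ZmZ3d4iHd6qZmHeHZWeIiHd3iHd3Znd3Znd3eIiHd5mHh2eIZWeIiId3h3d3d3d3d3d3iIiIiIdnd3iYZWeIiHd4d3d3d2Z3iIiIiIiIiGZnd3iYZVaJl3d4d3d3dmZ4mZh3iIiIiGZ4iJmXZUV5l2aId3d3ZlaJqpdneId4h3eJmZh2VER5hlaIiHd3ZmaJmYdniHZ4doiaqYdlVEV5dVaJmHd2ZWeJmIeIh1VnZpmqh2ZlVEV4ZVeJmHZlVWeZh3mZdDRnZpqpdmZVRVZnZniIh2VVVWiZd4moUiRnZpmXZWVUVmZmZ4iIh2VVVniYd4qoUjVnZoh2VVVVZ3d2Z4iIh2ZmeJmYd5uoUzVmVXdlVVZmd3d2VoiId2Z3iZmHeKuXVERVVXdmVWd3d4h1VomId3iJmph2eKqFVDNFVXd2ZniId4dlVomYiIiZmYdmeKllVTNFZnd2Z4iId4dUV5mYmZmZmHZmeJhlVTNFZg=="/>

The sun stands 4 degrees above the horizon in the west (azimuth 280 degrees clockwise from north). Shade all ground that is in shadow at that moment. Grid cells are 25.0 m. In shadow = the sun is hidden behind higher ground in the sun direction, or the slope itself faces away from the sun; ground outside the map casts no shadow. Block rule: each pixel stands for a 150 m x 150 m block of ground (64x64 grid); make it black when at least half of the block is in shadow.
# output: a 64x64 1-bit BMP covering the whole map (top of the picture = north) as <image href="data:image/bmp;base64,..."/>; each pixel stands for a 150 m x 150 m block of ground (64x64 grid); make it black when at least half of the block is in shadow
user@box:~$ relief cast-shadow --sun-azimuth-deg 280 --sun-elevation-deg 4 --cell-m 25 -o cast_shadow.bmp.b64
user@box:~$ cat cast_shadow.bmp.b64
<image width="64" height="64" href="data:image/bmp;base64,Qk0+AgAAAAAAAD4AAAAoAAAAQAAAAEAAAAABAAEAAAAAAAACAAATCwAAEwsAAAIAAAAAAAAA////AAAAAAAAAAAAAAAAYAAAAAAAAABgAAAAAAAAAHAAAAAAAAAAYAAAAAAAAAAAAAAAAAAAAAAAAAAAAAAAAAAAAAAAAAAAAAAAAAMAAAAAAAAAAwAAAAAAAAACAAAAAAAAAAAAAAAAAAAAAAAAAAAAAAAAAAAAAAAAAAAAAAAAAAAAAAAAAAAAAAAHAAAAAAAAAAeAAAAAAAAAD8AAAAAAAAAP4AAAAAAAAA/wAAAAAAAAH/wAAAAAAAAf/AAAAAAAAB/4AAAAAAAAH/AAAAAAAAAP4AAAAAAAAAfgAAAAAAAfAPAAAAAAAD8AcAAAAAAAPgBwAAAAAAA8AGAAAAAAADAAYAAAAAAAAABgAAAAAAAAAAAAAAAAAAAAAAAAAAAAAAAAAAAAAAAAAAAAAAAAAAAAAAAAAAAAAAAAAAAAAAAAAAAAAAAAAAAAAAAAAAAAAAAAAAAAAAAAAAAAAAAAAAAAAAAAAAAAAAAAAAAAAAAAAAAAAAAAAAAAAAAAAAAAAAAAAAAAAAAAAAAAAAAAAAAAAAAAAAAAAAAAAAAAAAAAAAAAAAAAAAAAAAAAAAAAAAAAAeAAAAAAAAAD8AAAAAAAAAPwAAAAAAAAAfAAAAAAAAAB8AAAAAAAAAHwAAAAAAAAAPAAAAAAAAAAYAAAAAAAAABgAAAAAAAAAEAAAAAAAAAAQA=="/>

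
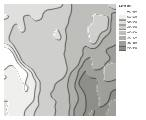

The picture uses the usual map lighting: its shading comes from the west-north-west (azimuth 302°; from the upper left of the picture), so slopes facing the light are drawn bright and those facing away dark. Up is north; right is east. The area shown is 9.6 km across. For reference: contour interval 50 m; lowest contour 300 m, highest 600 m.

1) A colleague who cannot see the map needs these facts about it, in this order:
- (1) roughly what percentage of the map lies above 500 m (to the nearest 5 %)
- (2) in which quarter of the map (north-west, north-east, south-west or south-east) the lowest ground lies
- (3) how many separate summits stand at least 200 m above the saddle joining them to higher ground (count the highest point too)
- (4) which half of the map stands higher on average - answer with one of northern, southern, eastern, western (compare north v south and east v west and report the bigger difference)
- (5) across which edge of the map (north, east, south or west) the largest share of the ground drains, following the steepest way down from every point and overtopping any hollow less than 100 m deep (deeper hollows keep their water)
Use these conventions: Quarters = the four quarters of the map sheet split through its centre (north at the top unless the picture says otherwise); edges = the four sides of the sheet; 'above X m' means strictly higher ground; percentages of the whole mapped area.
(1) Ground above 500 m makes up about 25 % of the sheet.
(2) The lowest point lies in the south-east quarter of the map.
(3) There is 1 summit with 200 m or more of prominence.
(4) Taken as a whole, the western half is higher than the eastern.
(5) Drainage is mainly to the south: more ground falls towards that edge than towards any other.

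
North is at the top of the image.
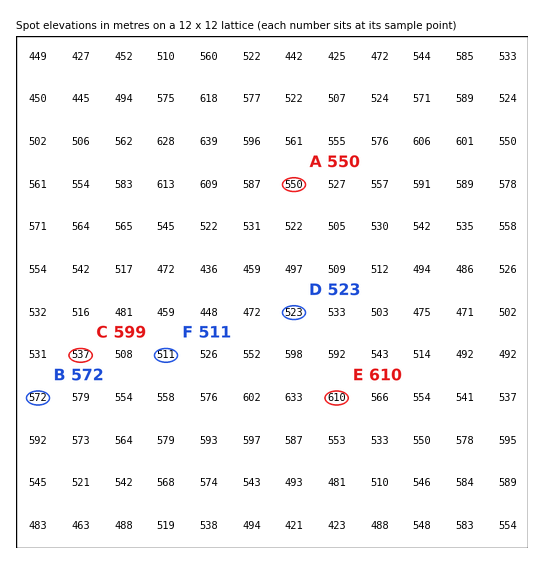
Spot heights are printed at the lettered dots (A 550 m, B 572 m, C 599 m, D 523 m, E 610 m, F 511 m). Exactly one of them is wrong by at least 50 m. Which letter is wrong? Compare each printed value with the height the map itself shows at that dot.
C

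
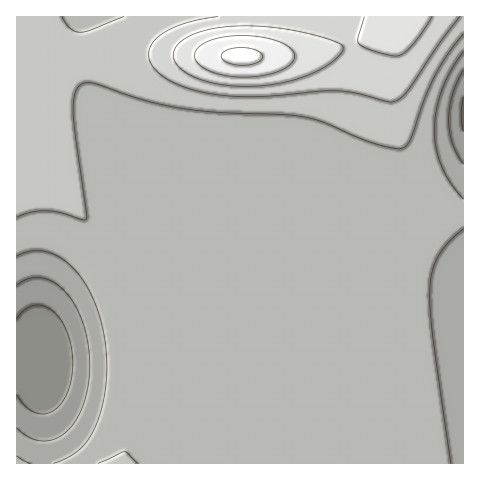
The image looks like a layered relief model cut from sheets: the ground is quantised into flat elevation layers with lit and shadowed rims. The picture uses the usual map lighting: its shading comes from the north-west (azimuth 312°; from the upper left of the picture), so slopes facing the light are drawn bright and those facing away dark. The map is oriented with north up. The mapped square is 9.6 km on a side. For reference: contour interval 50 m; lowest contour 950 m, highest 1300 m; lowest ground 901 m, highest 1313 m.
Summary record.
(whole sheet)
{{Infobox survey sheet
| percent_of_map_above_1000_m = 94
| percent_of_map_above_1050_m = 87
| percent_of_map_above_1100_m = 24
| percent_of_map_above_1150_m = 10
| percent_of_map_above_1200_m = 5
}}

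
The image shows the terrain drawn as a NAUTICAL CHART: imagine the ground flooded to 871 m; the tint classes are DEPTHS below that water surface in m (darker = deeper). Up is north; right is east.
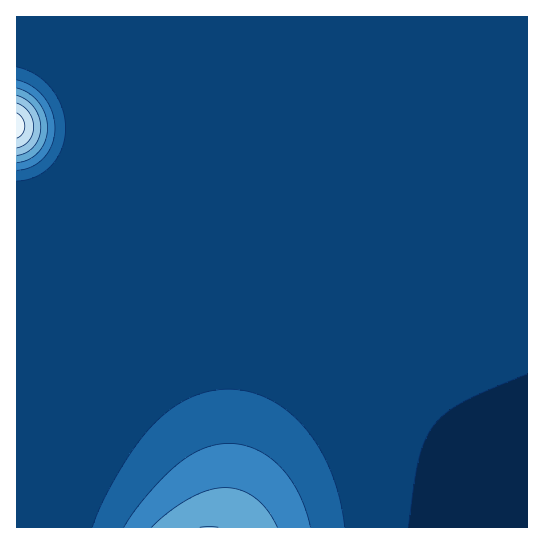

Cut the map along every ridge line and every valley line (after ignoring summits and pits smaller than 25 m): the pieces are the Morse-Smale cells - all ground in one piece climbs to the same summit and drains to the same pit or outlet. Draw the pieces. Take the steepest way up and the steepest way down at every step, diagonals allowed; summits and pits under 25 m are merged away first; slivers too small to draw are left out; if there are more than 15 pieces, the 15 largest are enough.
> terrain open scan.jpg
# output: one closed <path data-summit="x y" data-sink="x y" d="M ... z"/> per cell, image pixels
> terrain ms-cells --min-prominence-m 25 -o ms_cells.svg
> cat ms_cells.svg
<path data-summit="17 126" data-sink="527 527" d="M527 16l-510 0-1 447 23-46 25-39 12-15 42-39 35-21 38-15 38-7 45 2 35 8 24 9 37 21 27 22 31 32 27 36 25 43 33 72 2 2 12 0z"/><path data-summit="209 527" data-sink="527 527" d="M262 281l-45 2-26 5-26 9-27 14-20 13-42 39-29 40-28 54-3 8 1 63 498-1-35-73-25-43-27-36-31-32-27-22-37-21-34-12z"/>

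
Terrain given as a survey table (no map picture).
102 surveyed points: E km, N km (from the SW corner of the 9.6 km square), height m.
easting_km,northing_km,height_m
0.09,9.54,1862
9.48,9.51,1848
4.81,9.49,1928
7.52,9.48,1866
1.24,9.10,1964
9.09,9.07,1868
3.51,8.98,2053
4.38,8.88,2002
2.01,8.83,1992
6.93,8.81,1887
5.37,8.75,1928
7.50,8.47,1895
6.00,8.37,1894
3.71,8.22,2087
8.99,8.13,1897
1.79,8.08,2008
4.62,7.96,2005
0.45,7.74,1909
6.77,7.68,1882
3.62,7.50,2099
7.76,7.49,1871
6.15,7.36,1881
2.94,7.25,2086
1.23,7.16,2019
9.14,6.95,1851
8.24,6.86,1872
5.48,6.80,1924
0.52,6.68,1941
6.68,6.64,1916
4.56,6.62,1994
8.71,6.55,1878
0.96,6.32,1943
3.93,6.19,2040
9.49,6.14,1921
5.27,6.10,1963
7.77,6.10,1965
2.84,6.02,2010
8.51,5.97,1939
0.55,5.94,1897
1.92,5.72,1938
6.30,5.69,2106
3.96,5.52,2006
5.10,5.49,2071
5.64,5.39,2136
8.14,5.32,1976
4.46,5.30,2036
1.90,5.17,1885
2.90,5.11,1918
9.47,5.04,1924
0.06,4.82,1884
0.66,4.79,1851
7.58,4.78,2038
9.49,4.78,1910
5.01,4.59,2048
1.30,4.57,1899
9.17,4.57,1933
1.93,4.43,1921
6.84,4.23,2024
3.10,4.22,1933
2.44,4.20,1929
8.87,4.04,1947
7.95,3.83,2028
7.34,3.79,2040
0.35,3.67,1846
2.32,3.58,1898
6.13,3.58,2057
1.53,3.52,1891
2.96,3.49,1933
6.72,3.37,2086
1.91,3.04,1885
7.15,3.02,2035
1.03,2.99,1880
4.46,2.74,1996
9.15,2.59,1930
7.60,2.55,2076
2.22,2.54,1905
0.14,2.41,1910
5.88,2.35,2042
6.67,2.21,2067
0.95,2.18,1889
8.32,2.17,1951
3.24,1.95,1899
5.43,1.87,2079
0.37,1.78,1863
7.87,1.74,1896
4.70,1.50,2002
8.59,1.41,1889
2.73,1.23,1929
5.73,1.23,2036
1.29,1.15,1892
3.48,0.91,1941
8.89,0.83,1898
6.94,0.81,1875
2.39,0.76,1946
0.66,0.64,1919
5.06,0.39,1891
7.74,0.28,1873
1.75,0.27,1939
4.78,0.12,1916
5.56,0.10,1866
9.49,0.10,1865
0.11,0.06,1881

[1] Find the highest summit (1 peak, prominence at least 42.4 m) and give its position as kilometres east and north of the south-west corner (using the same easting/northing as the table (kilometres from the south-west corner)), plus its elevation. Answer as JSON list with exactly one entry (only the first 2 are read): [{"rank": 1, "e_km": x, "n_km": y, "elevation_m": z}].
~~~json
[{"rank": 1, "e_km": 5.79, "n_km": 5.46, "elevation_m": 2140}]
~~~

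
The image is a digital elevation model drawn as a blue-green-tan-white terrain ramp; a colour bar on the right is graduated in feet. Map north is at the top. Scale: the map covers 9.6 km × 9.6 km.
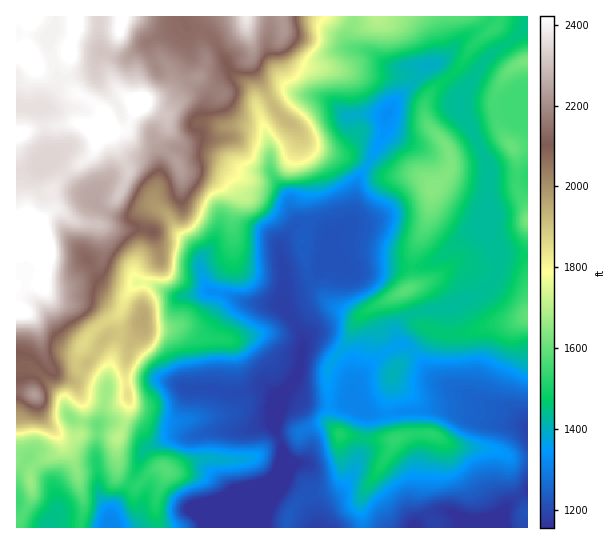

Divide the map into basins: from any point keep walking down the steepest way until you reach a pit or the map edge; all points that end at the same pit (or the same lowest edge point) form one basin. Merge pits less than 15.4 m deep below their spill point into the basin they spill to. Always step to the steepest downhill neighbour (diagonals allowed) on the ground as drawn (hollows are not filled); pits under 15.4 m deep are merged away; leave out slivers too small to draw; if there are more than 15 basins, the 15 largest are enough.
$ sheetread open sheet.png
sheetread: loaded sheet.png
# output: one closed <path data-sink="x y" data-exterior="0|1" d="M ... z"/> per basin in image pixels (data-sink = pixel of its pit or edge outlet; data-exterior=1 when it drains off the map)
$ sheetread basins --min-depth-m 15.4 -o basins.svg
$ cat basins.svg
<path data-sink="230 527" data-exterior="1" d="M527 16l-510 0-1 503 5-2 11-20-1-26 8-10 18-10 3-4-2-12 5 2 12 0 10-4 18 0 16 5-2 35 10 10 10 2 18-16 10-1 2 2-11 29 2 29 204 0-1-30 4-9 22-32 6-16 18-8 0-28-4-10-14-14-1-6 3-5 26-28 9-13 11 4 17 2 39-11 20-3 11-6z"/><path data-sink="497 527" data-exterior="1" d="M527 316l-10 5-20 3-39 11-17-2-11-4-9 13-26 28-3 5 1 6 14 14 4 10 0 28-18 8-6 16-24 37-2 23 2 11 165-1z"/><path data-sink="110 527" data-exterior="1" d="M103 433l-18 0-10 4-18-2 15 22 7 20 5 26-4 24 77 1-1-29 11-29-2-2-10 1-18 16-10-2-10-10 2-35z"/><path data-sink="46 527" data-exterior="1" d="M61 440l-1 7-6 8-15 6-7 8 0 28-8 16-8 8 1 7 63-1 4-24-5-26-6-18z"/>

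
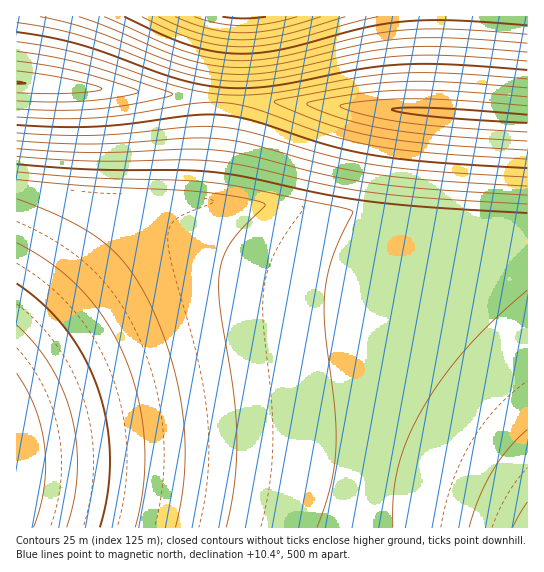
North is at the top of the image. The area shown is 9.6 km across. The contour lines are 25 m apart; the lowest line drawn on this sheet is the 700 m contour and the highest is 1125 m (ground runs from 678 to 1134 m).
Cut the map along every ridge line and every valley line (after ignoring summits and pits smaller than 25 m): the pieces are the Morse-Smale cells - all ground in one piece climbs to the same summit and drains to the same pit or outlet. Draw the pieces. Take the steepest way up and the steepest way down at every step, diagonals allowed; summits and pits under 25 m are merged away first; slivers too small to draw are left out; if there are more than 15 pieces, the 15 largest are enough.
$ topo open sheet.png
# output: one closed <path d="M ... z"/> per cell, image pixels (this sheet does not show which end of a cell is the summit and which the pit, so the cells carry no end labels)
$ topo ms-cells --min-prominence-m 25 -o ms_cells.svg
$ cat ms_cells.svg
<path d="M237 99l-12 0-2 3-2 31-8 66-2 2-61-1-53 62-81 81 1 185 340-1 15-97 19-95 18-65 22-51 4-68 5-38z"/><path d="M458 113l-19 1-8 105-22 51-18 65-19 95-15 92 1 6 170-1 0-408z"/><path d="M26 83l-10 0 1 260 80-81 53-62 61 1 2-2 11-98-6-4z"/><path d="M527 16l-296 0-3 19-4 63 303 21z"/><path d="M230 16l-213 0-1 66 207 17z"/>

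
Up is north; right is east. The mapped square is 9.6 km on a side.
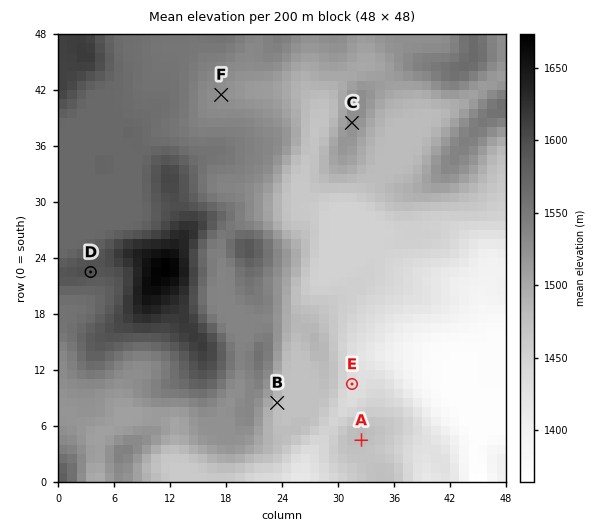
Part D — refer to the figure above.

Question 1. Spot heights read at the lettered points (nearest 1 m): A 1480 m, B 1480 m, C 1525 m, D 1594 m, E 1432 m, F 1524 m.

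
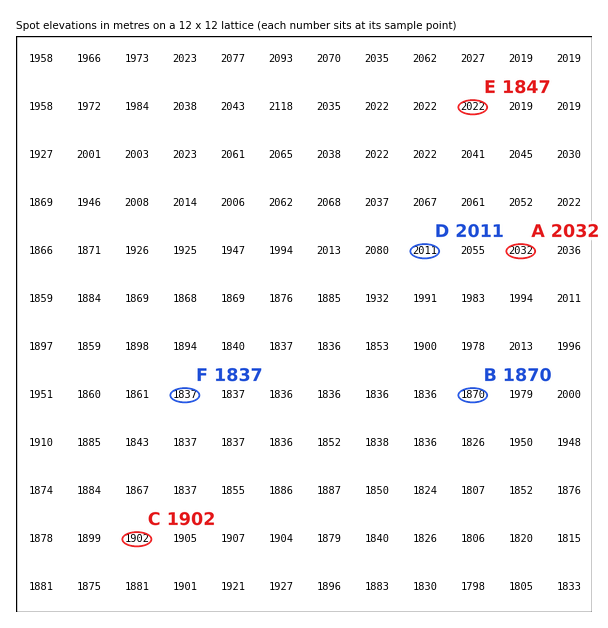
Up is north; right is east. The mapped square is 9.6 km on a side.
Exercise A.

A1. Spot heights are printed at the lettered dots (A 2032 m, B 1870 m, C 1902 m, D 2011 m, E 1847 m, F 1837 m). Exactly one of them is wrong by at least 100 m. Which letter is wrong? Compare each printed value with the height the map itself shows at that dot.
E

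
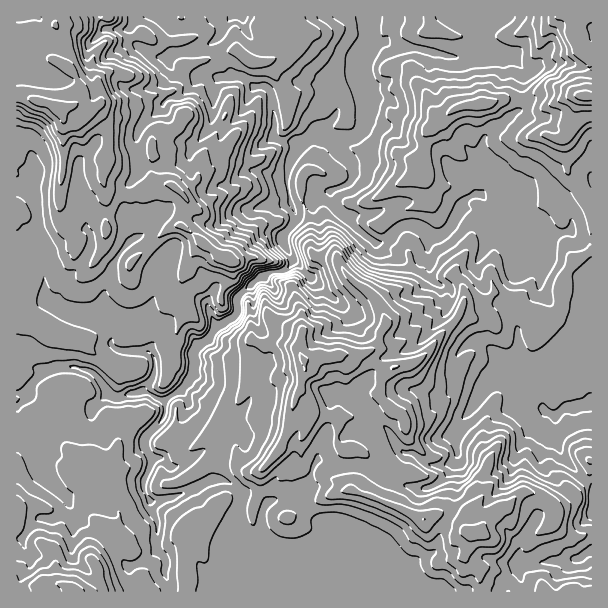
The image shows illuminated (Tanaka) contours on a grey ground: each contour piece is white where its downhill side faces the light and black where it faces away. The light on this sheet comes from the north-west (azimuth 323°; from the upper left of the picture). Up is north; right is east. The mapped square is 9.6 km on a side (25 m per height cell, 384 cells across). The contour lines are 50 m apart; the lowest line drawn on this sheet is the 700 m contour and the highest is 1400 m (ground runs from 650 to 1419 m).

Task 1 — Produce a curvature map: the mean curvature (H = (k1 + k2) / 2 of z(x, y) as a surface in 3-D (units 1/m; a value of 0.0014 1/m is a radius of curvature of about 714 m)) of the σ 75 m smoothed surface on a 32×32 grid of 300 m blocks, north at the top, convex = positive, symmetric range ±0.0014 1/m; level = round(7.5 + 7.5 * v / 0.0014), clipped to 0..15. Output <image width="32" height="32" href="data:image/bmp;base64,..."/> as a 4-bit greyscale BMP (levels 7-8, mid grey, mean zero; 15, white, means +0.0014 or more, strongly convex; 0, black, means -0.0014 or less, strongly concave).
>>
<image width="32" height="32" href="data:image/bmp;base64,Qk12AgAAAAAAAHYAAAAoAAAAIAAAACAAAAABAAQAAAAAAAACAAATCwAAEwsAABAAAAAAAAAAAAAAABEREQAiIiIAMzMzAERERABVVVUAZmZmAHd3dwCIiIgAmZmZAKqqqgC7u7sAzMzMAN3d3QDu7u4A////AGy8qHpKZ4eIiIh3ZFhnfKpGdORoOnh3d3d3dmq6c0U0TJalpImGiHd3iGd0mLWHd2d1iJWbhneZd2VV1ayXXKi4ZniimppYmnVGrst4vEnCl1eJhGN7N1Vs7JYHfHvsiYWIiJSrdK9ZaHZ51imilIaGiIihZ4hn9keIpGoY8YY/Z4h5g8iHdLl3eGlyKcpWaXiHesdniHZrp5demTZ2ZndoiFR5NpiGTaVVyWeDlnd1eKxYU9BnpltTZpJnlXh3iYQybOT0aZVb2Lav1Xhmh3h5qqRC0zmpbovMdJw3V4d3iZmFqIhiyH2lRcZqlqaKd4dmdnd7SgureDTZlMmFmYeVeGeWiU0LHzJ+t3WImoWnlnmFtXpXoCsI+nhW1MJ1toWItNZJf//g77I2VsSWhKl1i3lKR/imCM1xO2R6dnWIhcaYZKtkOrFoCMRJSHd2eYTFd3ZMpzNkdptnmUd4ampk5Khr2le8WHVFy5mWeFh5cuO7R2SrR0a6V0m2WGZmlnLDezqTmnaylniZpIZ4d6Uy6VobuDj3N0ZlZdpGWczFWNq5dG9bXDt3tJWMuoNFZ8yKuVhnWohbd5Rmt6zriN9larbZVlM0lVdliadndimoeKhWczmpvKl3R7p0NERiSHelakqJZ6V6mXRlaJl4ZZqGu2hHaJVLmpeUmKl3dou5"/>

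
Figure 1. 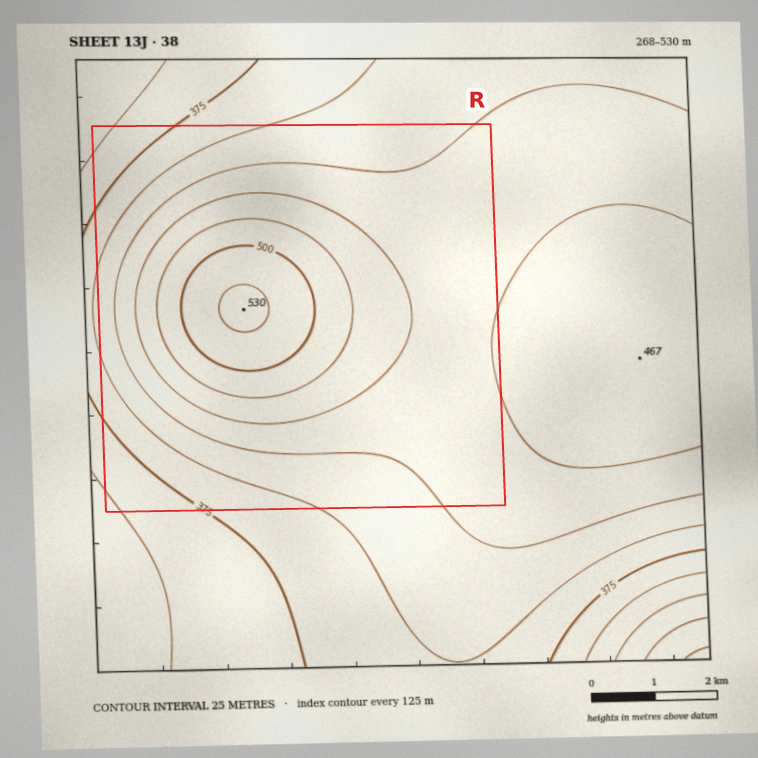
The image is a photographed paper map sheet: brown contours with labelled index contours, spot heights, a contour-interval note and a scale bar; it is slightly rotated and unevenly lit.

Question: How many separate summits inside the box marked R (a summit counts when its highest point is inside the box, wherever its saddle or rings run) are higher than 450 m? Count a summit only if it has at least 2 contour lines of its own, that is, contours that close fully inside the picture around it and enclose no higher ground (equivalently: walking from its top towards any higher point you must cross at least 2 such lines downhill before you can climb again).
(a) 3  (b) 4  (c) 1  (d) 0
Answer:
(c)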